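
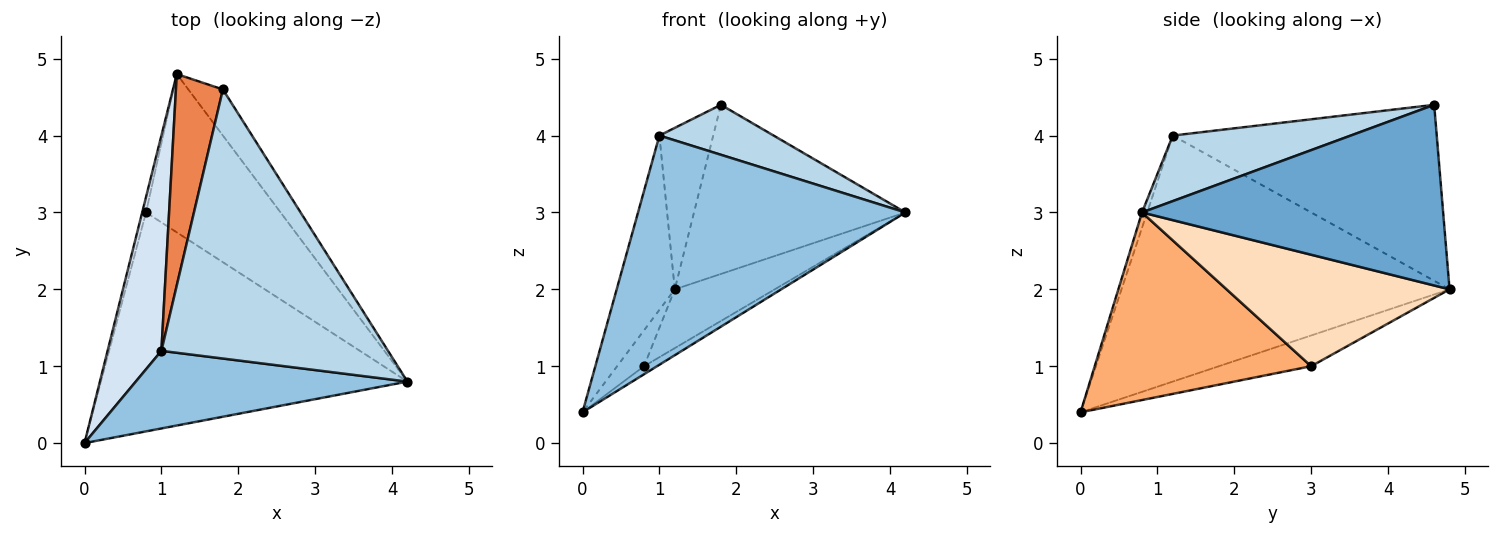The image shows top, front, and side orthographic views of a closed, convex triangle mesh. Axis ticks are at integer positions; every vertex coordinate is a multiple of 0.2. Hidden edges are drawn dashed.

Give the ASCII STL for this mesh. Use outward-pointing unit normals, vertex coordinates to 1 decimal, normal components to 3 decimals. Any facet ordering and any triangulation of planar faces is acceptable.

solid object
 facet normal 0.809 0.568 -0.155
  outer loop
   vertex 1.8 4.6 4.4
   vertex 4.2 0.8 3.0
   vertex 1.2 4.8 2.0
  endloop
 endfacet
 facet normal -0.018 -0.947 0.321
  outer loop
   vertex 1.0 1.2 4.0
   vertex 0.0 0.0 0.4
   vertex 4.2 0.8 3.0
  endloop
 endfacet
 facet normal 0.274 -0.176 0.946
  outer loop
   vertex 1.0 1.2 4.0
   vertex 4.2 0.8 3.0
   vertex 1.8 4.6 4.4
  endloop
 endfacet
 facet normal -0.963 0.170 0.211
  outer loop
   vertex 1.0 1.2 4.0
   vertex 1.2 4.8 2.0
   vertex 0.0 0.0 0.4
  endloop
 endfacet
 facet normal -0.948 0.193 0.253
  outer loop
   vertex 1.0 1.2 4.0
   vertex 1.8 4.6 4.4
   vertex 1.2 4.8 2.0
  endloop
 endfacet
 facet normal 0.522 0.031 -0.853
  outer loop
   vertex 0.8 3.0 1.0
   vertex 4.2 0.8 3.0
   vertex 0.0 0.0 0.4
  endloop
 endfacet
 facet normal -0.953 0.278 -0.119
  outer loop
   vertex 0.8 3.0 1.0
   vertex 0.0 0.0 0.4
   vertex 1.2 4.8 2.0
  endloop
 endfacet
 facet normal 0.613 0.275 -0.740
  outer loop
   vertex 0.8 3.0 1.0
   vertex 1.2 4.8 2.0
   vertex 4.2 0.8 3.0
  endloop
 endfacet
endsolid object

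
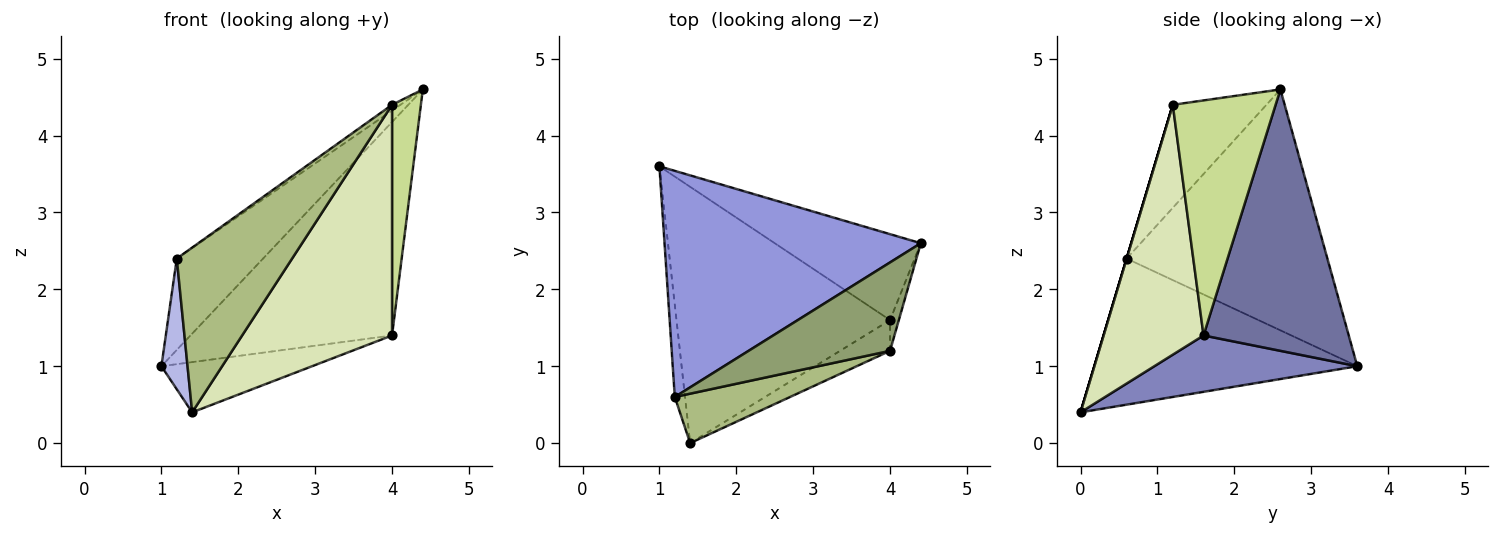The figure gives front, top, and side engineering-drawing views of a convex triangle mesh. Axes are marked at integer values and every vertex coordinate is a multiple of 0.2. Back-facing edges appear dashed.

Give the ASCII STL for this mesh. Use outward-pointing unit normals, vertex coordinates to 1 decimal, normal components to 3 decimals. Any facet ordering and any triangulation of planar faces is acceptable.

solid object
 facet normal 0.556 0.771 -0.310
  outer loop
   vertex 4.0 1.6 1.4
   vertex 1.0 3.6 1.0
   vertex 4.4 2.6 4.6
  endloop
 endfacet
 facet normal 0.251 0.186 -0.950
  outer loop
   vertex 4.0 1.6 1.4
   vertex 1.4 0.0 0.4
   vertex 1.0 3.6 1.0
  endloop
 endfacet
 facet normal -0.657 0.282 0.699
  outer loop
   vertex 1.2 0.6 2.4
   vertex 4.4 2.6 4.6
   vertex 1.0 3.6 1.0
  endloop
 endfacet
 facet normal -0.993 -0.099 -0.070
  outer loop
   vertex 1.2 0.6 2.4
   vertex 1.0 3.6 1.0
   vertex 1.4 0.0 0.4
  endloop
 endfacet
 facet normal -0.588 0.053 0.807
  outer loop
   vertex 4.0 1.2 4.4
   vertex 4.4 2.6 4.6
   vertex 1.2 0.6 2.4
  endloop
 endfacet
 facet normal 0.000 -0.958 0.287
  outer loop
   vertex 4.0 1.2 4.4
   vertex 1.2 0.6 2.4
   vertex 1.4 0.0 0.4
  endloop
 endfacet
 facet normal 0.962 -0.270 -0.036
  outer loop
   vertex 4.0 1.2 4.4
   vertex 4.0 1.6 1.4
   vertex 4.4 2.6 4.6
  endloop
 endfacet
 facet normal 0.551 -0.827 -0.110
  outer loop
   vertex 4.0 1.2 4.4
   vertex 1.4 0.0 0.4
   vertex 4.0 1.6 1.4
  endloop
 endfacet
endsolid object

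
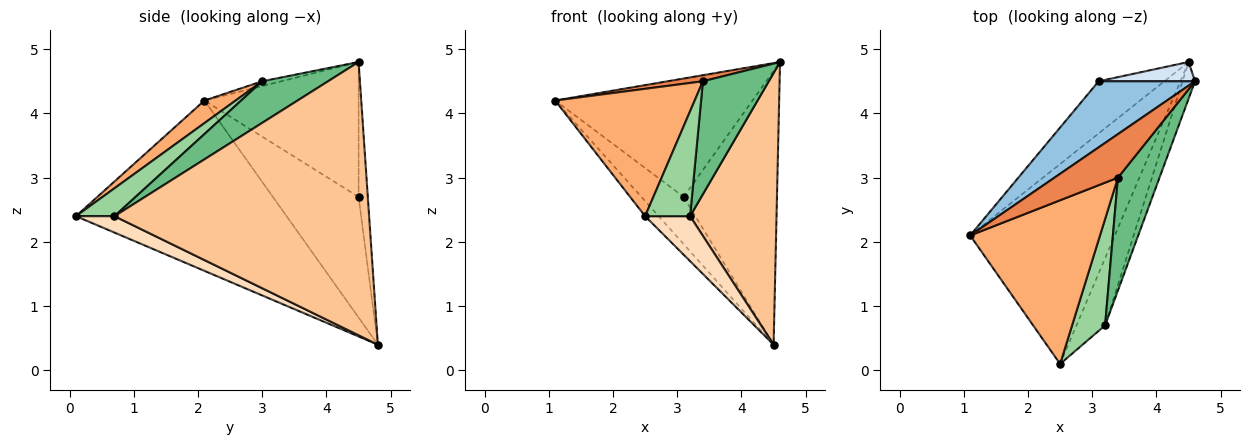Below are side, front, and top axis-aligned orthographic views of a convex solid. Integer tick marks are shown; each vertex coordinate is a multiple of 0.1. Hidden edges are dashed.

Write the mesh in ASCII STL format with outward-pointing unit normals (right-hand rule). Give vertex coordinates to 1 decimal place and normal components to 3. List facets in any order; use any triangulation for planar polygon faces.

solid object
 facet normal -0.761 0.049 -0.646
  outer loop
   vertex 4.5 4.8 0.4
   vertex 2.5 0.1 2.4
   vertex 1.1 2.1 4.2
  endloop
 endfacet
 facet normal -0.564 0.721 0.403
  outer loop
   vertex 3.1 4.5 2.7
   vertex 1.1 2.1 4.2
   vertex 4.6 4.5 4.8
  endloop
 endfacet
 facet normal -0.806 0.397 -0.439
  outer loop
   vertex 3.1 4.5 2.7
   vertex 4.5 4.8 0.4
   vertex 1.1 2.1 4.2
  endloop
 endfacet
 facet normal -0.098 0.993 0.070
  outer loop
   vertex 3.1 4.5 2.7
   vertex 4.6 4.5 4.8
   vertex 4.5 4.8 0.4
  endloop
 endfacet
 facet normal -0.075 -0.138 0.988
  outer loop
   vertex 3.4 3.0 4.5
   vertex 4.6 4.5 4.8
   vertex 1.1 2.1 4.2
  endloop
 endfacet
 facet normal 0.136 -0.608 0.782
  outer loop
   vertex 3.4 3.0 4.5
   vertex 1.1 2.1 4.2
   vertex 2.5 0.1 2.4
  endloop
 endfacet
 facet normal 0.946 -0.321 -0.043
  outer loop
   vertex 3.2 0.7 2.4
   vertex 4.5 4.8 0.4
   vertex 4.6 4.5 4.8
  endloop
 endfacet
 facet normal 0.431 -0.502 -0.750
  outer loop
   vertex 3.2 0.7 2.4
   vertex 2.5 0.1 2.4
   vertex 4.5 4.8 0.4
  endloop
 endfacet
 facet normal 0.577 -0.577 0.577
  outer loop
   vertex 3.2 0.7 2.4
   vertex 4.6 4.5 4.8
   vertex 3.4 3.0 4.5
  endloop
 endfacet
 facet normal 0.516 -0.602 0.610
  outer loop
   vertex 3.2 0.7 2.4
   vertex 3.4 3.0 4.5
   vertex 2.5 0.1 2.4
  endloop
 endfacet
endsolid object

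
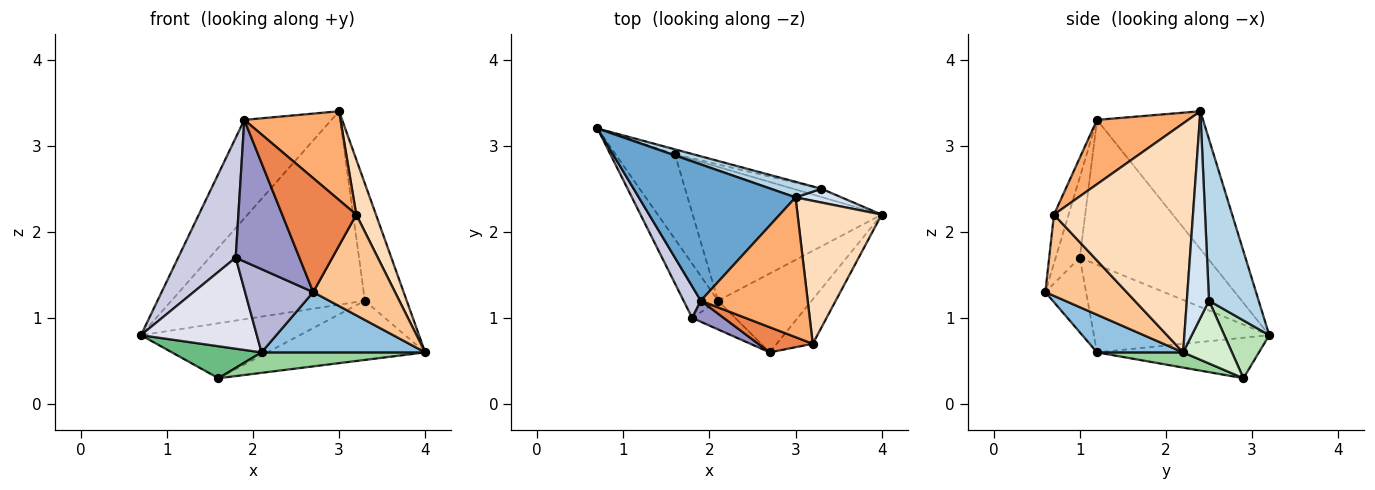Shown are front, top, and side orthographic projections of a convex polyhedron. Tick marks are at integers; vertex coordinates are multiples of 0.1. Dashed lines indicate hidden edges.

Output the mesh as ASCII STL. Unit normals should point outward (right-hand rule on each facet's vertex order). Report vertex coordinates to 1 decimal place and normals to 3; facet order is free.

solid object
 facet normal -0.580 0.477 0.660
  outer loop
   vertex 1.9 1.2 3.3
   vertex 3.0 2.4 3.4
   vertex 0.7 3.2 0.8
  endloop
 endfacet
 facet normal 0.304 -0.578 -0.757
  outer loop
   vertex 2.1 1.2 0.6
   vertex 4.0 2.2 0.6
   vertex 2.7 0.6 1.3
  endloop
 endfacet
 facet normal 0.248 0.966 0.078
  outer loop
   vertex 3.3 2.5 1.2
   vertex 0.7 3.2 0.8
   vertex 3.0 2.4 3.4
  endloop
 endfacet
 facet normal 0.465 0.879 0.103
  outer loop
   vertex 3.3 2.5 1.2
   vertex 3.0 2.4 3.4
   vertex 4.0 2.2 0.6
  endloop
 endfacet
 facet normal -0.190 -0.959 0.212
  outer loop
   vertex 3.2 0.7 2.2
   vertex 1.9 1.2 3.3
   vertex 2.7 0.6 1.3
  endloop
 endfacet
 facet normal 0.453 -0.478 0.753
  outer loop
   vertex 3.2 0.7 2.2
   vertex 3.0 2.4 3.4
   vertex 1.9 1.2 3.3
  endloop
 endfacet
 facet normal 0.673 -0.677 -0.298
  outer loop
   vertex 3.2 0.7 2.2
   vertex 2.7 0.6 1.3
   vertex 4.0 2.2 0.6
  endloop
 endfacet
 facet normal 0.931 -0.132 0.342
  outer loop
   vertex 3.2 0.7 2.2
   vertex 4.0 2.2 0.6
   vertex 3.0 2.4 3.4
  endloop
 endfacet
 facet normal -0.538 -0.297 -0.789
  outer loop
   vertex 1.6 2.9 0.3
   vertex 2.1 1.2 0.6
   vertex 0.7 3.2 0.8
  endloop
 endfacet
 facet normal 0.079 -0.151 -0.985
  outer loop
   vertex 1.6 2.9 0.3
   vertex 4.0 2.2 0.6
   vertex 2.1 1.2 0.6
  endloop
 endfacet
 facet normal 0.271 0.959 -0.087
  outer loop
   vertex 1.6 2.9 0.3
   vertex 0.7 3.2 0.8
   vertex 3.3 2.5 1.2
  endloop
 endfacet
 facet normal 0.293 0.947 -0.132
  outer loop
   vertex 1.6 2.9 0.3
   vertex 3.3 2.5 1.2
   vertex 4.0 2.2 0.6
  endloop
 endfacet
 facet normal -0.351 -0.926 0.138
  outer loop
   vertex 1.8 1.0 1.7
   vertex 2.7 0.6 1.3
   vertex 1.9 1.2 3.3
  endloop
 endfacet
 facet normal -0.492 -0.823 -0.284
  outer loop
   vertex 1.8 1.0 1.7
   vertex 2.1 1.2 0.6
   vertex 2.7 0.6 1.3
  endloop
 endfacet
 facet normal -0.906 -0.409 0.108
  outer loop
   vertex 1.8 1.0 1.7
   vertex 1.9 1.2 3.3
   vertex 0.7 3.2 0.8
  endloop
 endfacet
 facet normal -0.793 -0.524 -0.311
  outer loop
   vertex 1.8 1.0 1.7
   vertex 0.7 3.2 0.8
   vertex 2.1 1.2 0.6
  endloop
 endfacet
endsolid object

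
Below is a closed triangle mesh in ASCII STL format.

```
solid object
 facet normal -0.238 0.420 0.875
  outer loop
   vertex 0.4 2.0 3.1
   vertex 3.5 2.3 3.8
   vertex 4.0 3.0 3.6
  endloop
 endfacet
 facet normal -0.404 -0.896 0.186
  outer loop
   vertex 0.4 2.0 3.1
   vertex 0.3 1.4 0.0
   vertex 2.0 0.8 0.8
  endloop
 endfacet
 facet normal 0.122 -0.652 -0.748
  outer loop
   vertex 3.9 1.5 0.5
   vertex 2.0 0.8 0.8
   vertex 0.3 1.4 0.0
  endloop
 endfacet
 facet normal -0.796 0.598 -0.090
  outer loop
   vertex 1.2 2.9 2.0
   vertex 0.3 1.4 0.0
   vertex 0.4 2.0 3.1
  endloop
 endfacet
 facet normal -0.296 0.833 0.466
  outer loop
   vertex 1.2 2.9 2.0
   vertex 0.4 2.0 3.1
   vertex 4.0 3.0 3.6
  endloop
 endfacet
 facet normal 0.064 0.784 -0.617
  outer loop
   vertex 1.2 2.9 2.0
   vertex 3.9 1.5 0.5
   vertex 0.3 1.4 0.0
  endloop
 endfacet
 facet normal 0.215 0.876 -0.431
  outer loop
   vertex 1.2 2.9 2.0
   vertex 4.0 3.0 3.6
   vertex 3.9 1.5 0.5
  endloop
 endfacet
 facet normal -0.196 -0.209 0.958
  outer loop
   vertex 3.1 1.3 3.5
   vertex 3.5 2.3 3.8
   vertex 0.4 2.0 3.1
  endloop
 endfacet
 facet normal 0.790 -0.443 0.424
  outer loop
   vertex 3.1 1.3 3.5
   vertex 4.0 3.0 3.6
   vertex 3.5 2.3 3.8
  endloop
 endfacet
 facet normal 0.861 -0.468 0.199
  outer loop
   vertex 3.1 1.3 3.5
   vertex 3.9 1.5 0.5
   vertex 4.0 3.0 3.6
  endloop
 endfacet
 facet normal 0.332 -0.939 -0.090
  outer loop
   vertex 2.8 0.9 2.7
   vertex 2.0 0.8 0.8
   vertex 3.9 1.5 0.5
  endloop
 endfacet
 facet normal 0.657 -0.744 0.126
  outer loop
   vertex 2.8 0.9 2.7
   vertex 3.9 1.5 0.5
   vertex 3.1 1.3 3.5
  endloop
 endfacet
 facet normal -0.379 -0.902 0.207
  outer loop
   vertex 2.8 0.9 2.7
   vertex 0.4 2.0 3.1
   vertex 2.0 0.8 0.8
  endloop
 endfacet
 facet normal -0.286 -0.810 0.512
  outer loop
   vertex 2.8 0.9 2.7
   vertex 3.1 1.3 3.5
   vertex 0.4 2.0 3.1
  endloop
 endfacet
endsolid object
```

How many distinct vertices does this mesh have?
9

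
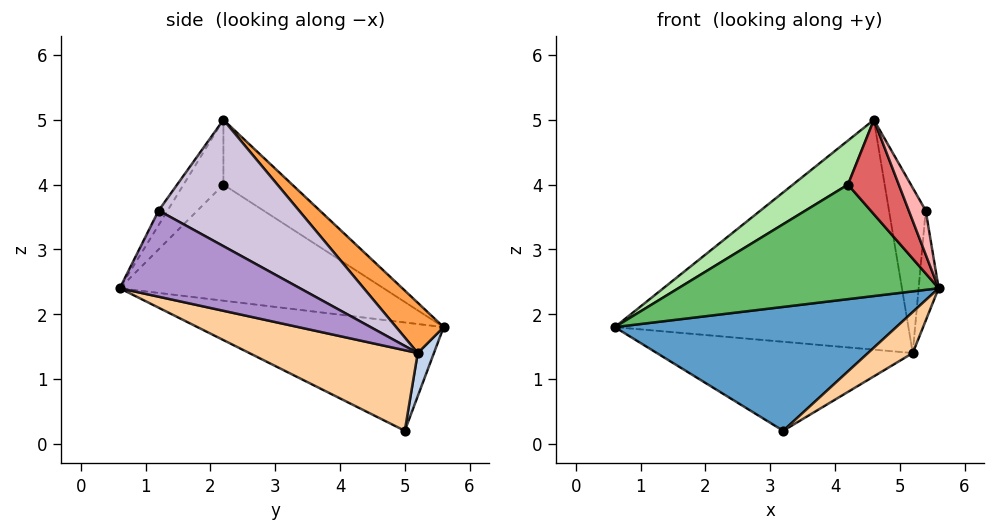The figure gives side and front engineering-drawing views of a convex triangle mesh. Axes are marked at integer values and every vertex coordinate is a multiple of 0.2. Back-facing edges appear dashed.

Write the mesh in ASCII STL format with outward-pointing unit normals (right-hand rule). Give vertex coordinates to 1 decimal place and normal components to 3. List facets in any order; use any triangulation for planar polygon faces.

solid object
 facet normal -0.517 -0.591 -0.619
  outer loop
   vertex 3.2 5.0 0.2
   vertex 5.6 0.6 2.4
   vertex 0.6 5.6 1.8
  endloop
 endfacet
 facet normal 0.061 0.963 -0.262
  outer loop
   vertex 5.2 5.2 1.4
   vertex 3.2 5.0 0.2
   vertex 0.6 5.6 1.8
  endloop
 endfacet
 facet normal 0.122 0.752 0.647
  outer loop
   vertex 5.2 5.2 1.4
   vertex 0.6 5.6 1.8
   vertex 4.6 2.2 5.0
  endloop
 endfacet
 facet normal 0.520 -0.138 -0.843
  outer loop
   vertex 5.2 5.2 1.4
   vertex 5.6 0.6 2.4
   vertex 3.2 5.0 0.2
  endloop
 endfacet
 facet normal -0.710 -0.700 0.079
  outer loop
   vertex 4.2 2.2 4.0
   vertex 0.6 5.6 1.8
   vertex 5.6 0.6 2.4
  endloop
 endfacet
 facet normal -0.745 -0.596 0.298
  outer loop
   vertex 4.2 2.2 4.0
   vertex 4.6 2.2 5.0
   vertex 0.6 5.6 1.8
  endloop
 endfacet
 facet normal -0.599 -0.764 0.240
  outer loop
   vertex 4.2 2.2 4.0
   vertex 5.6 0.6 2.4
   vertex 4.6 2.2 5.0
  endloop
 endfacet
 facet normal -0.440 -0.831 0.342
  outer loop
   vertex 5.4 1.2 3.6
   vertex 4.6 2.2 5.0
   vertex 5.6 0.6 2.4
  endloop
 endfacet
 facet normal 0.988 0.110 0.110
  outer loop
   vertex 5.4 1.2 3.6
   vertex 5.6 0.6 2.4
   vertex 5.2 5.2 1.4
  endloop
 endfacet
 facet normal 0.907 0.237 0.349
  outer loop
   vertex 5.4 1.2 3.6
   vertex 5.2 5.2 1.4
   vertex 4.6 2.2 5.0
  endloop
 endfacet
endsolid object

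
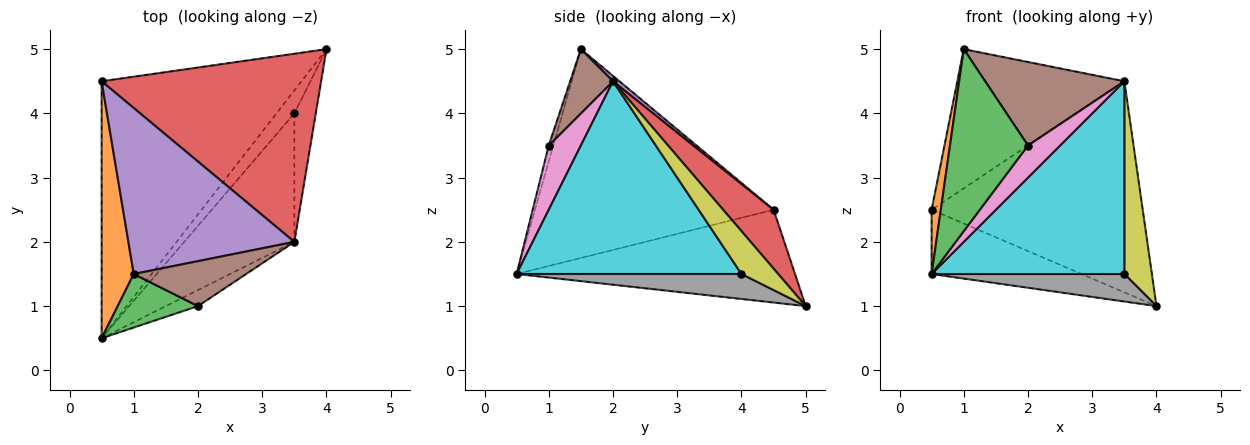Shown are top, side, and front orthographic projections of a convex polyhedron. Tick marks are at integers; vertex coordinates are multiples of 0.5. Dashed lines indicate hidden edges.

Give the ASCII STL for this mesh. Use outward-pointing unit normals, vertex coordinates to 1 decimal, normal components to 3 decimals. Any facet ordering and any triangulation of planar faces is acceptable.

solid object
 facet normal -0.411 0.221 -0.885
  outer loop
   vertex 0.5 0.5 1.5
   vertex 0.5 4.5 2.5
   vertex 4.0 5.0 1.0
  endloop
 endfacet
 facet normal -0.988 -0.038 0.152
  outer loop
   vertex 1.0 1.5 5.0
   vertex 0.5 4.5 2.5
   vertex 0.5 0.5 1.5
  endloop
 endfacet
 facet normal -0.056 -0.958 0.282
  outer loop
   vertex 2.0 1.0 3.5
   vertex 1.0 1.5 5.0
   vertex 0.5 0.5 1.5
  endloop
 endfacet
 facet normal 0.176 0.735 0.655
  outer loop
   vertex 3.5 2.0 4.5
   vertex 4.0 5.0 1.0
   vertex 0.5 4.5 2.5
  endloop
 endfacet
 facet normal 0.025 0.642 0.766
  outer loop
   vertex 3.5 2.0 4.5
   vertex 0.5 4.5 2.5
   vertex 1.0 1.5 5.0
  endloop
 endfacet
 facet normal 0.261 -0.850 0.458
  outer loop
   vertex 3.5 2.0 4.5
   vertex 1.0 1.5 5.0
   vertex 2.0 1.0 3.5
  endloop
 endfacet
 facet normal 0.667 -0.667 -0.333
  outer loop
   vertex 3.5 2.0 4.5
   vertex 2.0 1.0 3.5
   vertex 0.5 0.5 1.5
  endloop
 endfacet
 facet normal 0.667 -0.572 -0.477
  outer loop
   vertex 3.5 4.0 1.5
   vertex 0.5 0.5 1.5
   vertex 4.0 5.0 1.0
  endloop
 endfacet
 facet normal 0.743 -0.557 -0.371
  outer loop
   vertex 3.5 4.0 1.5
   vertex 4.0 5.0 1.0
   vertex 3.5 2.0 4.5
  endloop
 endfacet
 facet normal 0.697 -0.597 -0.398
  outer loop
   vertex 3.5 4.0 1.5
   vertex 3.5 2.0 4.5
   vertex 0.5 0.5 1.5
  endloop
 endfacet
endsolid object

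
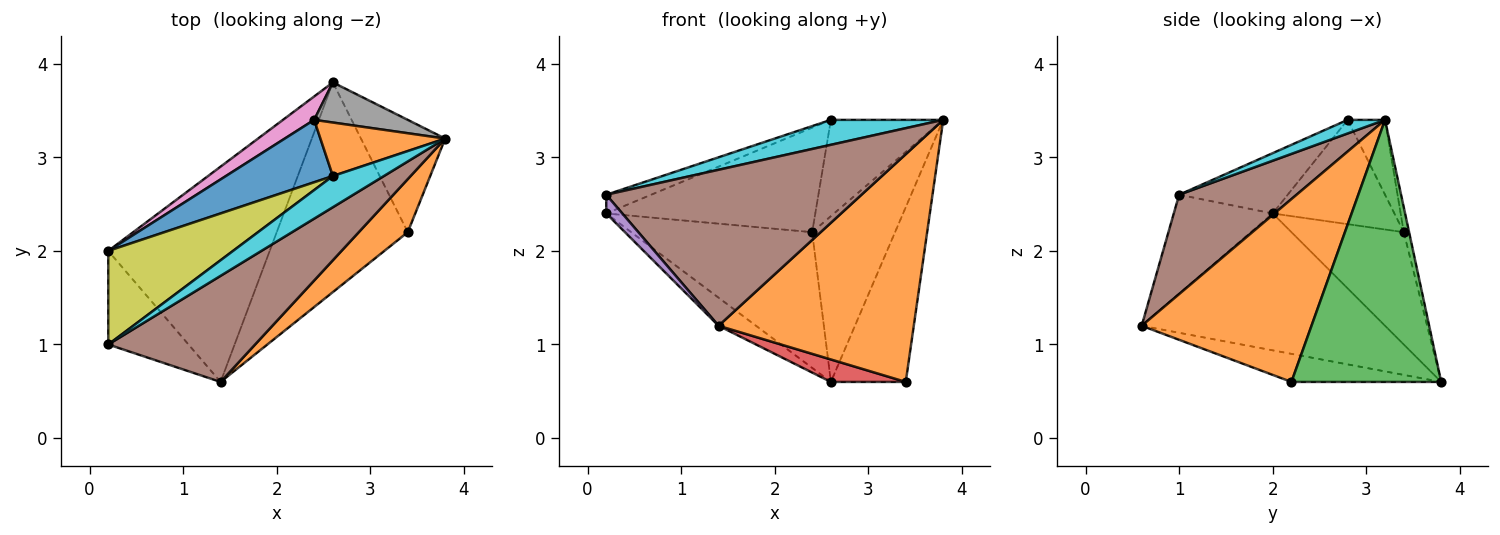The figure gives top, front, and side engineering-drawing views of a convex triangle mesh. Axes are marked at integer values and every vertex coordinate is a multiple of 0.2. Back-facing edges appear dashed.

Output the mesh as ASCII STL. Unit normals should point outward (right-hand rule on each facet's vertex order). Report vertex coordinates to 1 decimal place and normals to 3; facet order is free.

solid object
 facet normal -0.644 0.099 -0.759
  outer loop
   vertex 2.6 3.8 0.6
   vertex 1.4 0.6 1.2
   vertex 0.2 2.0 2.4
  endloop
 endfacet
 facet normal 0.646 -0.743 0.173
  outer loop
   vertex 3.4 2.2 0.6
   vertex 3.8 3.2 3.4
   vertex 1.4 0.6 1.2
  endloop
 endfacet
 facet normal 0.860 0.430 -0.276
  outer loop
   vertex 3.4 2.2 0.6
   vertex 2.6 3.8 0.6
   vertex 3.8 3.2 3.4
  endloop
 endfacet
 facet normal -0.208 -0.104 -0.972
  outer loop
   vertex 3.4 2.2 0.6
   vertex 1.4 0.6 1.2
   vertex 2.6 3.8 0.6
  endloop
 endfacet
 facet normal -0.771 -0.125 -0.625
  outer loop
   vertex 0.2 1.0 2.6
   vertex 0.2 2.0 2.4
   vertex 1.4 0.6 1.2
  endloop
 endfacet
 facet normal 0.356 -0.773 0.526
  outer loop
   vertex 0.2 1.0 2.6
   vertex 1.4 0.6 1.2
   vertex 3.8 3.2 3.4
  endloop
 endfacet
 facet normal -0.522 0.841 0.145
  outer loop
   vertex 2.4 3.4 2.2
   vertex 2.6 3.8 0.6
   vertex 0.2 2.0 2.4
  endloop
 endfacet
 facet normal -0.063 0.970 0.235
  outer loop
   vertex 2.4 3.4 2.2
   vertex 3.8 3.2 3.4
   vertex 2.6 3.8 0.6
  endloop
 endfacet
 facet normal -0.428 0.177 0.886
  outer loop
   vertex 2.6 2.8 3.4
   vertex 0.2 2.0 2.4
   vertex 0.2 1.0 2.6
  endloop
 endfacet
 facet normal 0.204 -0.612 0.764
  outer loop
   vertex 2.6 2.8 3.4
   vertex 0.2 1.0 2.6
   vertex 3.8 3.2 3.4
  endloop
 endfacet
 facet normal -0.447 0.768 0.459
  outer loop
   vertex 2.6 2.8 3.4
   vertex 2.4 3.4 2.2
   vertex 0.2 2.0 2.4
  endloop
 endfacet
 facet normal -0.280 0.839 0.466
  outer loop
   vertex 2.6 2.8 3.4
   vertex 3.8 3.2 3.4
   vertex 2.4 3.4 2.2
  endloop
 endfacet
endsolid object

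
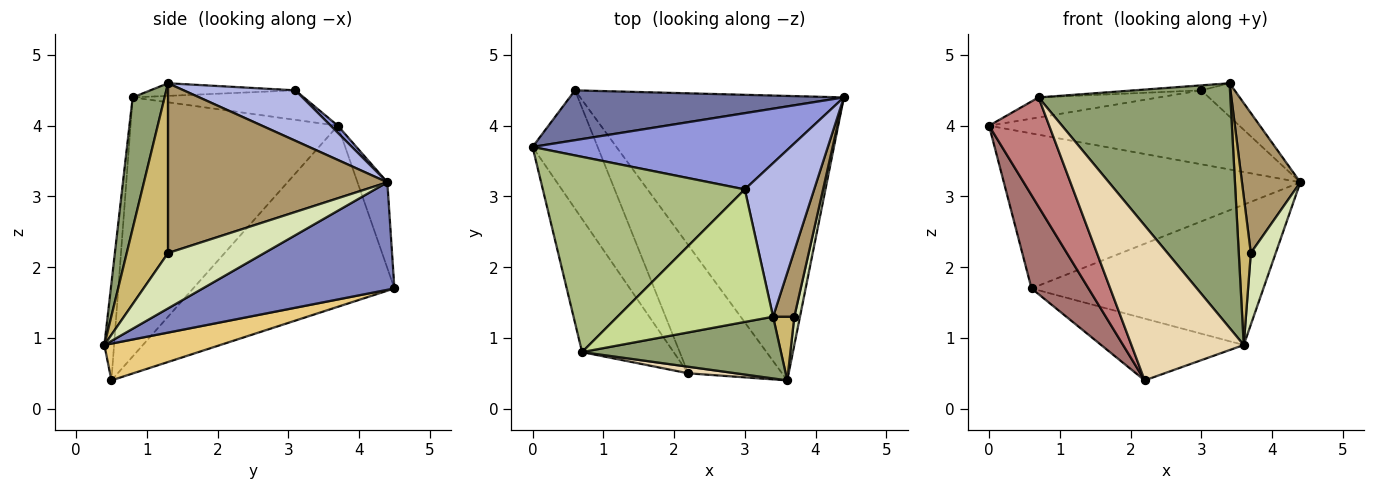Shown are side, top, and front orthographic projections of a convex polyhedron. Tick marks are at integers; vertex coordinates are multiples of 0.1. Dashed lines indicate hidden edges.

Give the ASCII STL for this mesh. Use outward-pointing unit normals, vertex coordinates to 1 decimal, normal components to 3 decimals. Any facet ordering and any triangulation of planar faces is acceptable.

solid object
 facet normal -0.095 0.948 0.305
  outer loop
   vertex 0.6 4.5 1.7
   vertex 0.0 3.7 4.0
   vertex 4.4 4.4 3.2
  endloop
 endfacet
 facet normal 0.343 0.416 -0.842
  outer loop
   vertex 0.6 4.5 1.7
   vertex 4.4 4.4 3.2
   vertex 3.6 0.4 0.9
  endloop
 endfacet
 facet normal 0.020 0.696 0.717
  outer loop
   vertex 3.0 3.1 4.5
   vertex 4.4 4.4 3.2
   vertex 0.0 3.7 4.0
  endloop
 endfacet
 facet normal 0.579 0.173 0.797
  outer loop
   vertex 3.0 3.1 4.5
   vertex 3.4 1.3 4.6
   vertex 4.4 4.4 3.2
  endloop
 endfacet
 facet normal 0.159 -0.957 0.241
  outer loop
   vertex 0.7 0.8 4.4
   vertex 3.6 0.4 0.9
   vertex 3.4 1.3 4.6
  endloop
 endfacet
 facet normal -0.144 0.101 0.984
  outer loop
   vertex 0.7 0.8 4.4
   vertex 3.0 3.1 4.5
   vertex 0.0 3.7 4.0
  endloop
 endfacet
 facet normal -0.081 0.037 0.996
  outer loop
   vertex 0.7 0.8 4.4
   vertex 3.4 1.3 4.6
   vertex 3.0 3.1 4.5
  endloop
 endfacet
 facet normal 0.963 -0.249 0.098
  outer loop
   vertex 3.7 1.3 2.2
   vertex 3.6 0.4 0.9
   vertex 4.4 4.4 3.2
  endloop
 endfacet
 facet normal 0.959 -0.255 0.120
  outer loop
   vertex 3.7 1.3 2.2
   vertex 4.4 4.4 3.2
   vertex 3.4 1.3 4.6
  endloop
 endfacet
 facet normal 0.953 -0.278 0.119
  outer loop
   vertex 3.7 1.3 2.2
   vertex 3.4 1.3 4.6
   vertex 3.6 0.4 0.9
  endloop
 endfacet
 facet normal 0.333 0.409 -0.850
  outer loop
   vertex 2.2 0.5 0.4
   vertex 0.6 4.5 1.7
   vertex 3.6 0.4 0.9
  endloop
 endfacet
 facet normal -0.086 -0.995 0.042
  outer loop
   vertex 2.2 0.5 0.4
   vertex 3.6 0.4 0.9
   vertex 0.7 0.8 4.4
  endloop
 endfacet
 facet normal -0.909 -0.258 -0.327
  outer loop
   vertex 2.2 0.5 0.4
   vertex 0.0 3.7 4.0
   vertex 0.6 4.5 1.7
  endloop
 endfacet
 facet normal -0.909 -0.264 -0.321
  outer loop
   vertex 2.2 0.5 0.4
   vertex 0.7 0.8 4.4
   vertex 0.0 3.7 4.0
  endloop
 endfacet
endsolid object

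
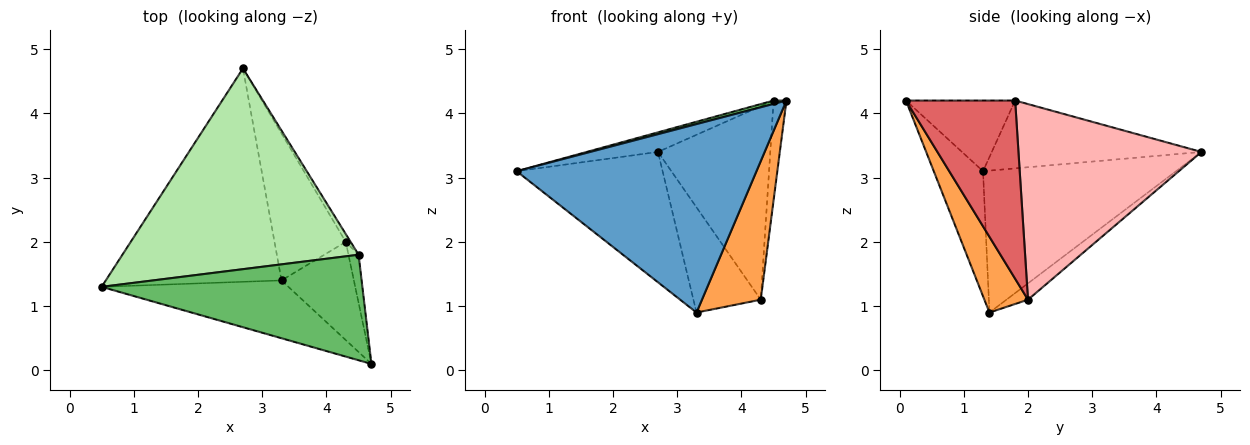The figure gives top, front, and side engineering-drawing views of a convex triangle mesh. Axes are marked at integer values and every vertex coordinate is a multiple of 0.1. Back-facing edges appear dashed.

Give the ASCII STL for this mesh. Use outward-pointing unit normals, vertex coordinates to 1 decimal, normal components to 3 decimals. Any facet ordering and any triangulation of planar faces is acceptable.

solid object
 facet normal -0.193 -0.938 -0.288
  outer loop
   vertex 3.3 1.4 0.9
   vertex 4.7 0.1 4.2
   vertex 0.5 1.3 3.1
  endloop
 endfacet
 facet normal -0.567 0.429 -0.703
  outer loop
   vertex 3.3 1.4 0.9
   vertex 0.5 1.3 3.1
   vertex 2.7 4.7 3.4
  endloop
 endfacet
 facet normal 0.518 -0.698 -0.495
  outer loop
   vertex 4.3 2.0 1.1
   vertex 4.7 0.1 4.2
   vertex 3.3 1.4 0.9
  endloop
 endfacet
 facet normal -0.183 0.572 -0.799
  outer loop
   vertex 4.3 2.0 1.1
   vertex 3.3 1.4 0.9
   vertex 2.7 4.7 3.4
  endloop
 endfacet
 facet normal -0.261 -0.031 0.965
  outer loop
   vertex 4.5 1.8 4.2
   vertex 0.5 1.3 3.1
   vertex 4.7 0.1 4.2
  endloop
 endfacet
 facet normal -0.275 0.093 0.957
  outer loop
   vertex 4.5 1.8 4.2
   vertex 2.7 4.7 3.4
   vertex 0.5 1.3 3.1
  endloop
 endfacet
 facet normal 0.992 0.117 -0.056
  outer loop
   vertex 4.5 1.8 4.2
   vertex 4.7 0.1 4.2
   vertex 4.3 2.0 1.1
  endloop
 endfacet
 facet normal 0.852 0.523 -0.021
  outer loop
   vertex 4.5 1.8 4.2
   vertex 4.3 2.0 1.1
   vertex 2.7 4.7 3.4
  endloop
 endfacet
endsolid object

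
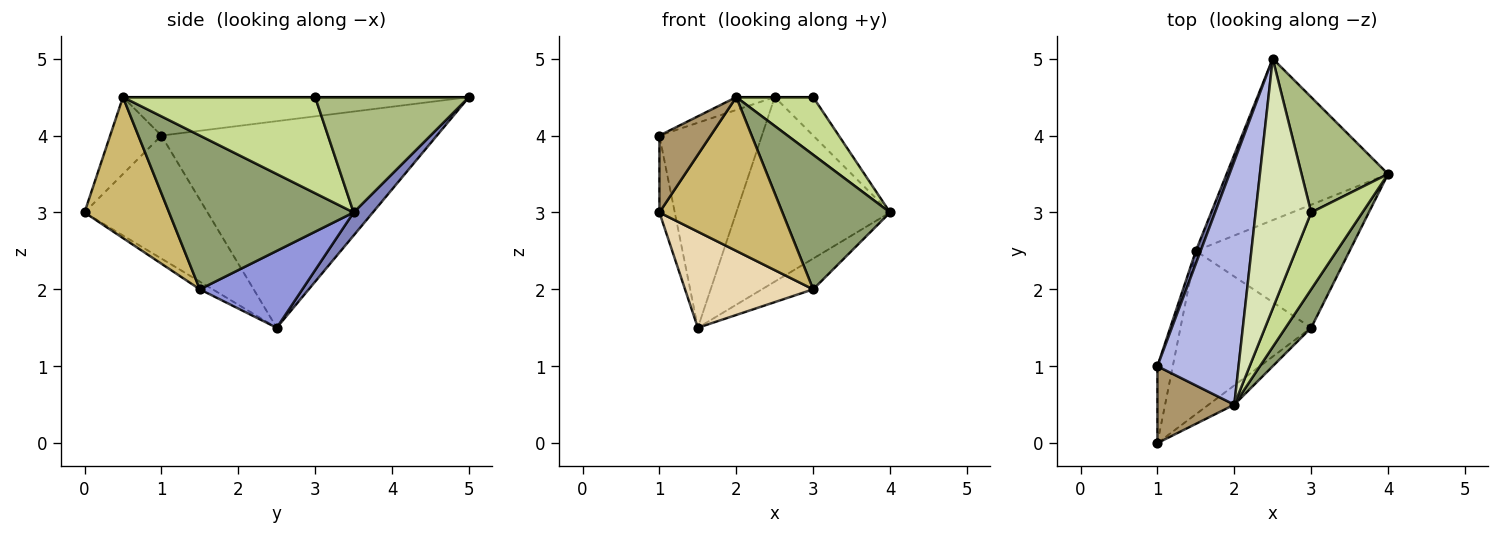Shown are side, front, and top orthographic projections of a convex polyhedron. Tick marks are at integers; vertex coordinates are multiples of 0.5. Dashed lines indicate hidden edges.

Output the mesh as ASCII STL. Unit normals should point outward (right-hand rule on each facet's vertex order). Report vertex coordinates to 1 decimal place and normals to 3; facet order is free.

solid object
 facet normal -0.937 0.349 0.022
  outer loop
   vertex 1.5 2.5 1.5
   vertex 1.0 1.0 4.0
   vertex 2.5 5.0 4.5
  endloop
 endfacet
 facet normal 0.094 0.749 -0.656
  outer loop
   vertex 1.5 2.5 1.5
   vertex 2.5 5.0 4.5
   vertex 4.0 3.5 3.0
  endloop
 endfacet
 facet normal 0.436 0.218 -0.873
  outer loop
   vertex 3.0 1.5 2.0
   vertex 1.5 2.5 1.5
   vertex 4.0 3.5 3.0
  endloop
 endfacet
 facet normal -0.428 0.048 0.903
  outer loop
   vertex 2.0 0.5 4.5
   vertex 2.5 5.0 4.5
   vertex 1.0 1.0 4.0
  endloop
 endfacet
 facet normal 0.855 -0.499 0.142
  outer loop
   vertex 2.0 0.5 4.5
   vertex 3.0 1.5 2.0
   vertex 4.0 3.5 3.0
  endloop
 endfacet
 facet normal 0.784 0.196 0.588
  outer loop
   vertex 3.0 3.0 4.5
   vertex 4.0 3.5 3.0
   vertex 2.5 5.0 4.5
  endloop
 endfacet
 facet normal 0.832 -0.333 0.444
  outer loop
   vertex 3.0 3.0 4.5
   vertex 2.0 0.5 4.5
   vertex 4.0 3.5 3.0
  endloop
 endfacet
 facet normal 0.000 0.000 1.000
  outer loop
   vertex 3.0 3.0 4.5
   vertex 2.5 5.0 4.5
   vertex 2.0 0.5 4.5
  endloop
 endfacet
 facet normal -0.577 -0.577 0.577
  outer loop
   vertex 1.0 0.0 3.0
   vertex 2.0 0.5 4.5
   vertex 1.0 1.0 4.0
  endloop
 endfacet
 facet normal 0.564 -0.820 -0.102
  outer loop
   vertex 1.0 0.0 3.0
   vertex 3.0 1.5 2.0
   vertex 2.0 0.5 4.5
  endloop
 endfacet
 facet normal -0.985 0.123 -0.123
  outer loop
   vertex 1.0 0.0 3.0
   vertex 1.0 1.0 4.0
   vertex 1.5 2.5 1.5
  endloop
 endfacet
 facet normal -0.051 -0.506 -0.861
  outer loop
   vertex 1.0 0.0 3.0
   vertex 1.5 2.5 1.5
   vertex 3.0 1.5 2.0
  endloop
 endfacet
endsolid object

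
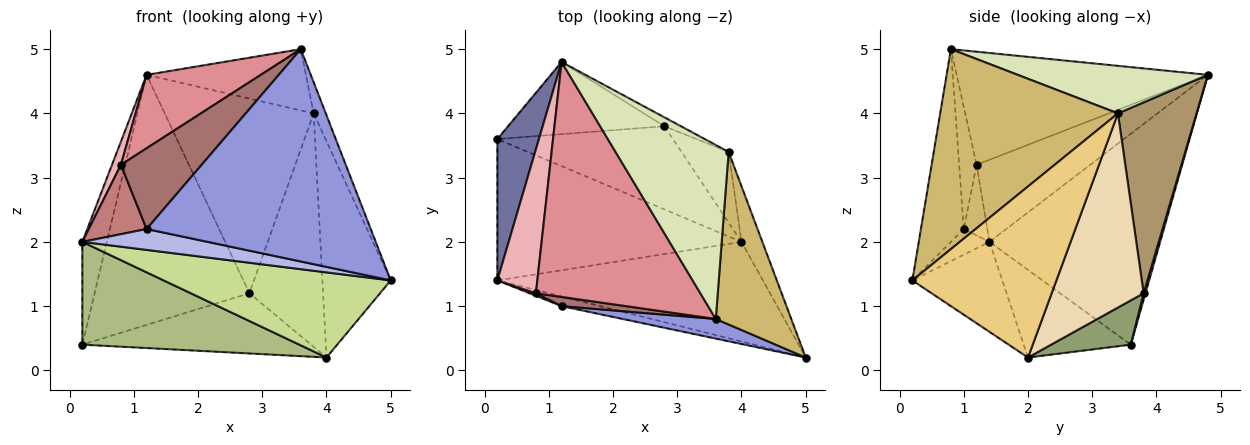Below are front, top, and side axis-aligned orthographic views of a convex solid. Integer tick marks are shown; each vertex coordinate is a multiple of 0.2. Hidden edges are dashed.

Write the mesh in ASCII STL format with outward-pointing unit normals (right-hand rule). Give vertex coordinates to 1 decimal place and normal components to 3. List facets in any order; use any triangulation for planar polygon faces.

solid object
 facet normal -0.972 0.139 0.192
  outer loop
   vertex 0.2 1.4 2.0
   vertex 1.2 4.8 4.6
   vertex 0.2 3.6 0.4
  endloop
 endfacet
 facet normal 0.011 0.961 -0.277
  outer loop
   vertex 2.8 3.8 1.2
   vertex 0.2 3.6 0.4
   vertex 1.2 4.8 4.6
  endloop
 endfacet
 facet normal -0.187 -0.978 0.090
  outer loop
   vertex 1.2 1.0 2.2
   vertex 5.0 0.2 1.4
   vertex 3.6 0.8 5.0
  endloop
 endfacet
 facet normal -0.269 -0.874 -0.404
  outer loop
   vertex 1.2 1.0 2.2
   vertex 0.2 1.4 2.0
   vertex 5.0 0.2 1.4
  endloop
 endfacet
 facet normal 0.200 0.574 -0.794
  outer loop
   vertex 4.0 2.0 0.2
   vertex 0.2 3.6 0.4
   vertex 2.8 3.8 1.2
  endloop
 endfacet
 facet normal -0.279 -0.565 -0.777
  outer loop
   vertex 4.0 2.0 0.2
   vertex 0.2 1.4 2.0
   vertex 0.2 3.6 0.4
  endloop
 endfacet
 facet normal -0.249 -0.629 -0.736
  outer loop
   vertex 4.0 2.0 0.2
   vertex 5.0 0.2 1.4
   vertex 0.2 1.4 2.0
  endloop
 endfacet
 facet normal 0.369 0.309 0.877
  outer loop
   vertex 3.8 3.4 4.0
   vertex 1.2 4.8 4.6
   vertex 3.6 0.8 5.0
  endloop
 endfacet
 facet normal 0.466 0.884 -0.040
  outer loop
   vertex 3.8 3.4 4.0
   vertex 2.8 3.8 1.2
   vertex 1.2 4.8 4.6
  endloop
 endfacet
 facet normal 0.934 0.064 0.352
  outer loop
   vertex 3.8 3.4 4.0
   vertex 3.6 0.8 5.0
   vertex 5.0 0.2 1.4
  endloop
 endfacet
 facet normal 0.898 0.426 -0.110
  outer loop
   vertex 3.8 3.4 4.0
   vertex 5.0 0.2 1.4
   vertex 4.0 2.0 0.2
  endloop
 endfacet
 facet normal 0.767 0.614 -0.186
  outer loop
   vertex 3.8 3.4 4.0
   vertex 4.0 2.0 0.2
   vertex 2.8 3.8 1.2
  endloop
 endfacet
 facet normal -0.210 -0.972 0.110
  outer loop
   vertex 0.8 1.2 3.2
   vertex 1.2 1.0 2.2
   vertex 3.6 0.8 5.0
  endloop
 endfacet
 facet normal -0.377 -0.926 0.034
  outer loop
   vertex 0.8 1.2 3.2
   vertex 0.2 1.4 2.0
   vertex 1.2 1.0 2.2
  endloop
 endfacet
 facet normal -0.549 -0.249 0.798
  outer loop
   vertex 0.8 1.2 3.2
   vertex 3.6 0.8 5.0
   vertex 1.2 4.8 4.6
  endloop
 endfacet
 facet normal -0.897 -0.070 0.437
  outer loop
   vertex 0.8 1.2 3.2
   vertex 1.2 4.8 4.6
   vertex 0.2 1.4 2.0
  endloop
 endfacet
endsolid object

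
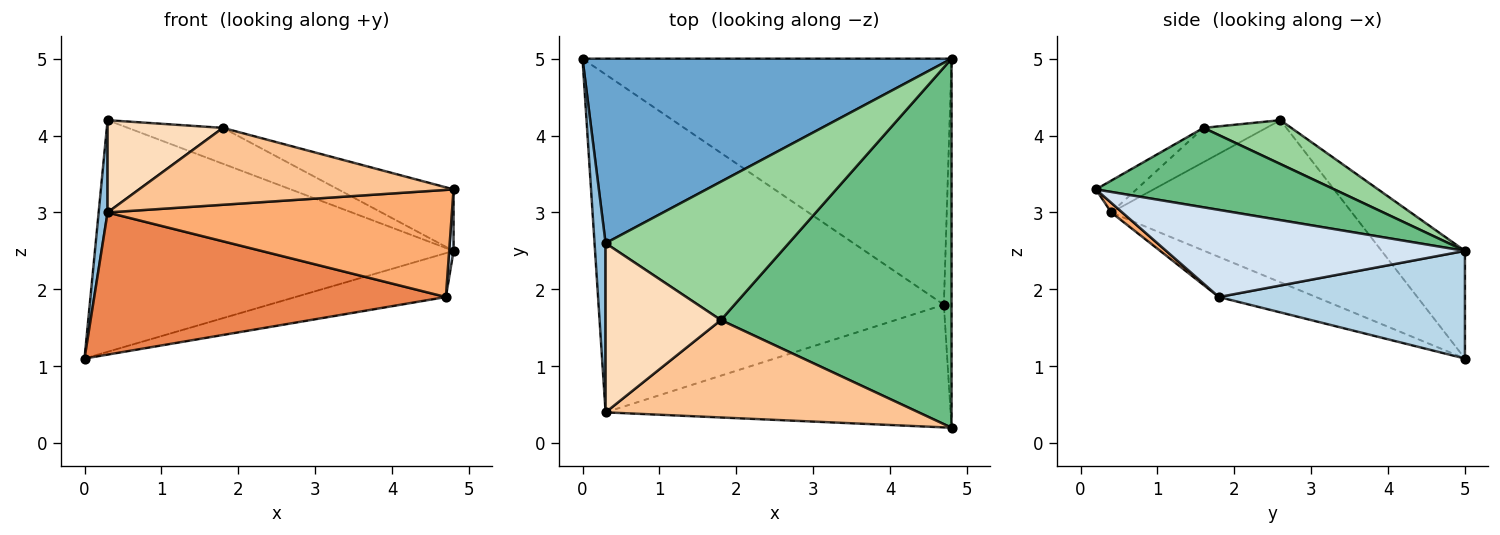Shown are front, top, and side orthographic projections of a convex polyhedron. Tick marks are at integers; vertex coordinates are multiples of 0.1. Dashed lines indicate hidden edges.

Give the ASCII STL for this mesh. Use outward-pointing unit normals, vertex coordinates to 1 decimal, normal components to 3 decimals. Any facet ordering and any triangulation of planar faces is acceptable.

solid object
 facet normal -0.179 0.770 0.613
  outer loop
   vertex 0.3 2.6 4.2
   vertex 4.8 5.0 2.5
   vertex 0.0 5.0 1.1
  endloop
 endfacet
 facet normal -0.997 -0.037 0.068
  outer loop
   vertex 0.3 0.4 3.0
   vertex 0.3 2.6 4.2
   vertex 0.0 5.0 1.1
  endloop
 endfacet
 facet normal 0.276 0.169 -0.946
  outer loop
   vertex 4.7 1.8 1.9
   vertex 0.0 5.0 1.1
   vertex 4.8 5.0 2.5
  endloop
 endfacet
 facet normal 0.996 -0.015 -0.088
  outer loop
   vertex 4.7 1.8 1.9
   vertex 4.8 5.0 2.5
   vertex 4.8 0.2 3.3
  endloop
 endfacet
 facet normal -0.106 -0.386 -0.917
  outer loop
   vertex 4.7 1.8 1.9
   vertex 0.3 0.4 3.0
   vertex 0.0 5.0 1.1
  endloop
 endfacet
 facet normal 0.021 -0.658 -0.753
  outer loop
   vertex 4.7 1.8 1.9
   vertex 4.8 0.2 3.3
   vertex 0.3 0.4 3.0
  endloop
 endfacet
 facet normal -0.080 -0.618 0.782
  outer loop
   vertex 1.8 1.6 4.1
   vertex 0.3 0.4 3.0
   vertex 4.8 0.2 3.3
  endloop
 endfacet
 facet normal -0.252 -0.463 0.850
  outer loop
   vertex 1.8 1.6 4.1
   vertex 0.3 2.6 4.2
   vertex 0.3 0.4 3.0
  endloop
 endfacet
 facet normal 0.322 0.156 0.934
  outer loop
   vertex 1.8 1.6 4.1
   vertex 4.8 0.2 3.3
   vertex 4.8 5.0 2.5
  endloop
 endfacet
 facet normal 0.226 0.244 0.943
  outer loop
   vertex 1.8 1.6 4.1
   vertex 4.8 5.0 2.5
   vertex 0.3 2.6 4.2
  endloop
 endfacet
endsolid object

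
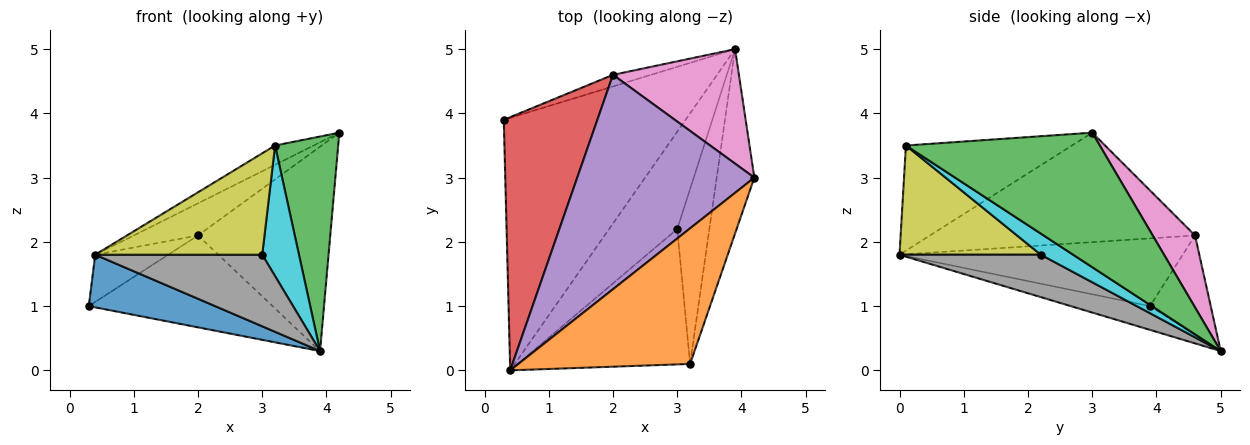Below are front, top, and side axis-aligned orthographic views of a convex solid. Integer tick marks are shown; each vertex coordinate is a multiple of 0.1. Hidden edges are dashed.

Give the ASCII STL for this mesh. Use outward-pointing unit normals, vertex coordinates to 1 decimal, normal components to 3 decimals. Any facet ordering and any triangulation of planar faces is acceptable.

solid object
 facet normal -0.127 -0.202 -0.971
  outer loop
   vertex 3.9 5.0 0.3
   vertex 0.4 0.0 1.8
   vertex 0.3 3.9 1.0
  endloop
 endfacet
 facet normal -0.518 0.120 0.847
  outer loop
   vertex 3.2 0.1 3.5
   vertex 4.2 3.0 3.7
   vertex 0.4 0.0 1.8
  endloop
 endfacet
 facet normal 0.919 -0.299 -0.257
  outer loop
   vertex 3.2 0.1 3.5
   vertex 3.9 5.0 0.3
   vertex 4.2 3.0 3.7
  endloop
 endfacet
 facet normal -0.580 0.149 0.801
  outer loop
   vertex 2.0 4.6 2.1
   vertex 0.3 3.9 1.0
   vertex 0.4 0.0 1.8
  endloop
 endfacet
 facet normal -0.522 0.126 0.844
  outer loop
   vertex 2.0 4.6 2.1
   vertex 0.4 0.0 1.8
   vertex 4.2 3.0 3.7
  endloop
 endfacet
 facet normal -0.311 0.943 -0.119
  outer loop
   vertex 2.0 4.6 2.1
   vertex 3.9 5.0 0.3
   vertex 0.3 3.9 1.0
  endloop
 endfacet
 facet normal 0.269 0.840 0.471
  outer loop
   vertex 2.0 4.6 2.1
   vertex 4.2 3.0 3.7
   vertex 3.9 5.0 0.3
  endloop
 endfacet
 facet normal 0.448 -0.530 -0.720
  outer loop
   vertex 3.0 2.2 1.8
   vertex 0.4 0.0 1.8
   vertex 3.9 5.0 0.3
  endloop
 endfacet
 facet normal 0.452 -0.535 -0.714
  outer loop
   vertex 3.0 2.2 1.8
   vertex 3.2 0.1 3.5
   vertex 0.4 0.0 1.8
  endloop
 endfacet
 facet normal 0.466 -0.530 -0.709
  outer loop
   vertex 3.0 2.2 1.8
   vertex 3.9 5.0 0.3
   vertex 3.2 0.1 3.5
  endloop
 endfacet
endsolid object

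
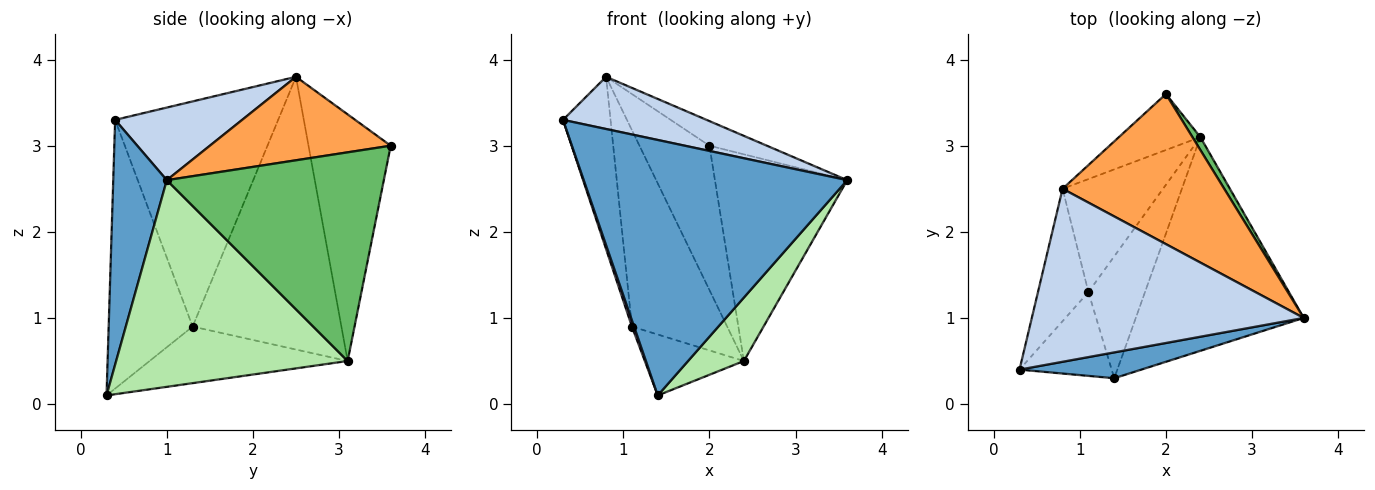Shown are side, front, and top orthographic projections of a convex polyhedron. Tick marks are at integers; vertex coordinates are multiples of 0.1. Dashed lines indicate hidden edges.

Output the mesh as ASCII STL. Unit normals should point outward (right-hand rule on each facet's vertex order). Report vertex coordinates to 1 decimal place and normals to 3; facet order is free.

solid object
 facet normal 0.198 -0.975 0.099
  outer loop
   vertex 1.4 0.3 0.1
   vertex 3.6 1.0 2.6
   vertex 0.3 0.4 3.3
  endloop
 endfacet
 facet normal 0.248 -0.280 0.928
  outer loop
   vertex 0.8 2.5 3.8
   vertex 0.3 0.4 3.3
   vertex 3.6 1.0 2.6
  endloop
 endfacet
 facet normal 0.454 0.144 0.879
  outer loop
   vertex 0.8 2.5 3.8
   vertex 3.6 1.0 2.6
   vertex 2.0 3.6 3.0
  endloop
 endfacet
 facet normal -0.739 0.628 -0.244
  outer loop
   vertex 2.4 3.1 0.5
   vertex 0.8 2.5 3.8
   vertex 2.0 3.6 3.0
  endloop
 endfacet
 facet normal 0.853 0.520 0.033
  outer loop
   vertex 2.4 3.1 0.5
   vertex 2.0 3.6 3.0
   vertex 3.6 1.0 2.6
  endloop
 endfacet
 facet normal 0.763 -0.184 -0.620
  outer loop
   vertex 2.4 3.1 0.5
   vertex 3.6 1.0 2.6
   vertex 1.4 0.3 0.1
  endloop
 endfacet
 facet normal -0.667 0.333 -0.667
  outer loop
   vertex 1.1 1.3 0.9
   vertex 2.4 3.1 0.5
   vertex 1.4 0.3 0.1
  endloop
 endfacet
 facet normal -0.804 0.515 -0.296
  outer loop
   vertex 1.1 1.3 0.9
   vertex 0.8 2.5 3.8
   vertex 2.4 3.1 0.5
  endloop
 endfacet
 facet normal -0.946 -0.024 -0.324
  outer loop
   vertex 1.1 1.3 0.9
   vertex 1.4 0.3 0.1
   vertex 0.3 0.4 3.3
  endloop
 endfacet
 facet normal -0.939 0.274 -0.210
  outer loop
   vertex 1.1 1.3 0.9
   vertex 0.3 0.4 3.3
   vertex 0.8 2.5 3.8
  endloop
 endfacet
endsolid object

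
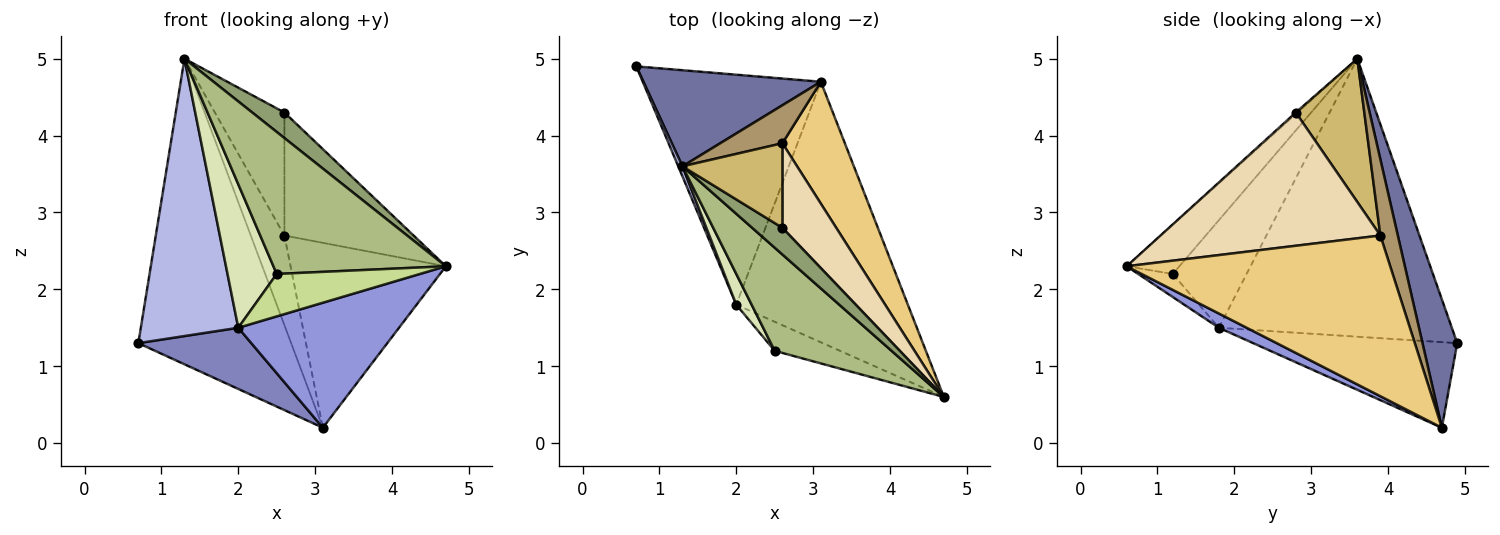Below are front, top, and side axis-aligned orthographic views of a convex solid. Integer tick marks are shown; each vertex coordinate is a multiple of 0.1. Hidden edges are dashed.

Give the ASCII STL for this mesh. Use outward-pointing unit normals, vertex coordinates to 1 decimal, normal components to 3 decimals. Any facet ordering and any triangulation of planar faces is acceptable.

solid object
 facet normal 0.212 0.932 0.293
  outer loop
   vertex 1.3 3.6 5.0
   vertex 3.1 4.7 0.2
   vertex 0.7 4.9 1.3
  endloop
 endfacet
 facet normal -0.421 -0.233 -0.877
  outer loop
   vertex 2.0 1.8 1.5
   vertex 0.7 4.9 1.3
   vertex 3.1 4.7 0.2
  endloop
 endfacet
 facet normal 0.075 -0.431 -0.899
  outer loop
   vertex 2.0 1.8 1.5
   vertex 3.1 4.7 0.2
   vertex 4.7 0.6 2.3
  endloop
 endfacet
 facet normal -0.922 -0.386 0.014
  outer loop
   vertex 2.0 1.8 1.5
   vertex 1.3 3.6 5.0
   vertex 0.7 4.9 1.3
  endloop
 endfacet
 facet normal -0.037 -0.691 0.722
  outer loop
   vertex 2.6 2.8 4.3
   vertex 1.3 3.6 5.0
   vertex 4.7 0.6 2.3
  endloop
 endfacet
 facet normal -0.240 -0.786 0.570
  outer loop
   vertex 2.5 1.2 2.2
   vertex 4.7 0.6 2.3
   vertex 1.3 3.6 5.0
  endloop
 endfacet
 facet normal -0.196 -0.809 -0.554
  outer loop
   vertex 2.5 1.2 2.2
   vertex 2.0 1.8 1.5
   vertex 4.7 0.6 2.3
  endloop
 endfacet
 facet normal -0.826 -0.551 0.118
  outer loop
   vertex 2.5 1.2 2.2
   vertex 1.3 3.6 5.0
   vertex 2.0 1.8 1.5
  endloop
 endfacet
 facet normal 0.431 0.831 0.352
  outer loop
   vertex 2.6 3.9 2.7
   vertex 3.1 4.7 0.2
   vertex 1.3 3.6 5.0
  endloop
 endfacet
 facet normal 0.630 0.640 0.440
  outer loop
   vertex 2.6 3.9 2.7
   vertex 1.3 3.6 5.0
   vertex 2.6 2.8 4.3
  endloop
 endfacet
 facet normal 0.817 0.481 0.317
  outer loop
   vertex 2.6 3.9 2.7
   vertex 4.7 0.6 2.3
   vertex 3.1 4.7 0.2
  endloop
 endfacet
 facet normal 0.814 0.478 0.329
  outer loop
   vertex 2.6 3.9 2.7
   vertex 2.6 2.8 4.3
   vertex 4.7 0.6 2.3
  endloop
 endfacet
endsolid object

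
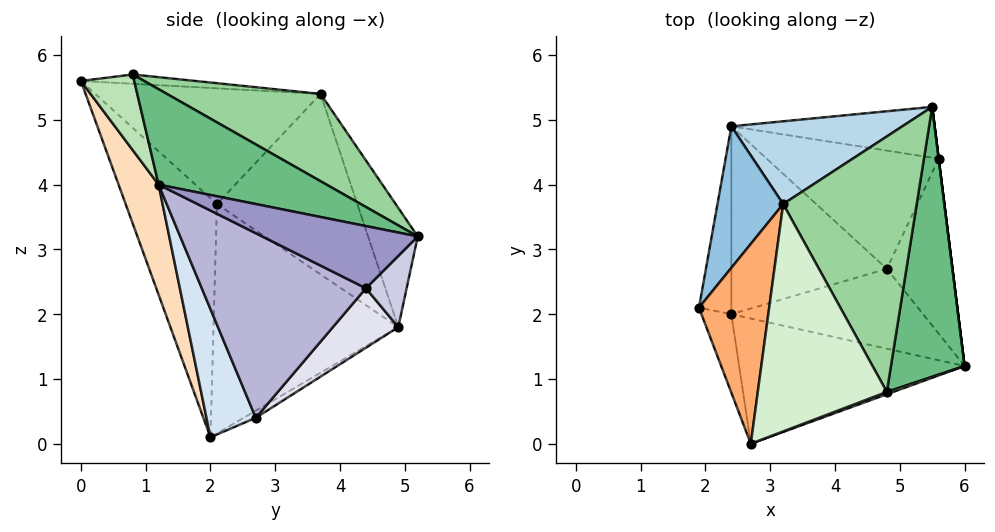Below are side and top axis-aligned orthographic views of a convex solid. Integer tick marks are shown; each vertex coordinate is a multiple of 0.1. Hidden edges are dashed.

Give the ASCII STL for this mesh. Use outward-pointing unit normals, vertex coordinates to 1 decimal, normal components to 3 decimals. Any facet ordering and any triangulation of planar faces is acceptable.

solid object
 facet normal -0.987 0.082 -0.139
  outer loop
   vertex 2.4 4.9 1.8
   vertex 2.4 2.0 0.1
   vertex 1.9 2.1 3.7
  endloop
 endfacet
 facet normal -0.872 0.371 0.318
  outer loop
   vertex 3.2 3.7 5.4
   vertex 2.4 4.9 1.8
   vertex 1.9 2.1 3.7
  endloop
 endfacet
 facet normal -0.248 0.901 0.355
  outer loop
   vertex 3.2 3.7 5.4
   vertex 5.5 5.2 3.2
   vertex 2.4 4.9 1.8
  endloop
 endfacet
 facet normal 0.301 -0.840 -0.451
  outer loop
   vertex 4.8 2.7 0.4
   vertex 6.0 1.2 4.0
   vertex 2.4 2.0 0.1
  endloop
 endfacet
 facet normal -0.040 0.505 -0.862
  outer loop
   vertex 4.8 2.7 0.4
   vertex 2.4 2.0 0.1
   vertex 2.4 4.9 1.8
  endloop
 endfacet
 facet normal -0.846 0.142 0.513
  outer loop
   vertex 2.7 0.0 5.6
   vertex 3.2 3.7 5.4
   vertex 1.9 2.1 3.7
  endloop
 endfacet
 facet normal -0.891 -0.440 -0.112
  outer loop
   vertex 2.7 0.0 5.6
   vertex 1.9 2.1 3.7
   vertex 2.4 2.0 0.1
  endloop
 endfacet
 facet normal 0.169 -0.923 -0.345
  outer loop
   vertex 2.7 0.0 5.6
   vertex 2.4 2.0 0.1
   vertex 6.0 1.2 4.0
  endloop
 endfacet
 facet normal 0.773 0.216 0.596
  outer loop
   vertex 4.8 0.8 5.7
   vertex 6.0 1.2 4.0
   vertex 5.5 5.2 3.2
  endloop
 endfacet
 facet normal 0.510 0.362 0.780
  outer loop
   vertex 4.8 0.8 5.7
   vertex 5.5 5.2 3.2
   vertex 3.2 3.7 5.4
  endloop
 endfacet
 facet normal 0.355 -0.935 0.030
  outer loop
   vertex 4.8 0.8 5.7
   vertex 2.7 0.0 5.6
   vertex 6.0 1.2 4.0
  endloop
 endfacet
 facet normal -0.072 0.063 0.995
  outer loop
   vertex 4.8 0.8 5.7
   vertex 3.2 3.7 5.4
   vertex 2.7 0.0 5.6
  endloop
 endfacet
 facet normal 0.992 0.124 0.000
  outer loop
   vertex 5.6 4.4 2.4
   vertex 5.5 5.2 3.2
   vertex 6.0 1.2 4.0
  endloop
 endfacet
 facet normal 0.941 -0.050 -0.334
  outer loop
   vertex 5.6 4.4 2.4
   vertex 6.0 1.2 4.0
   vertex 4.8 2.7 0.4
  endloop
 endfacet
 facet normal 0.236 0.702 -0.672
  outer loop
   vertex 5.6 4.4 2.4
   vertex 2.4 4.9 1.8
   vertex 5.5 5.2 3.2
  endloop
 endfacet
 facet normal 0.236 0.692 -0.682
  outer loop
   vertex 5.6 4.4 2.4
   vertex 4.8 2.7 0.4
   vertex 2.4 4.9 1.8
  endloop
 endfacet
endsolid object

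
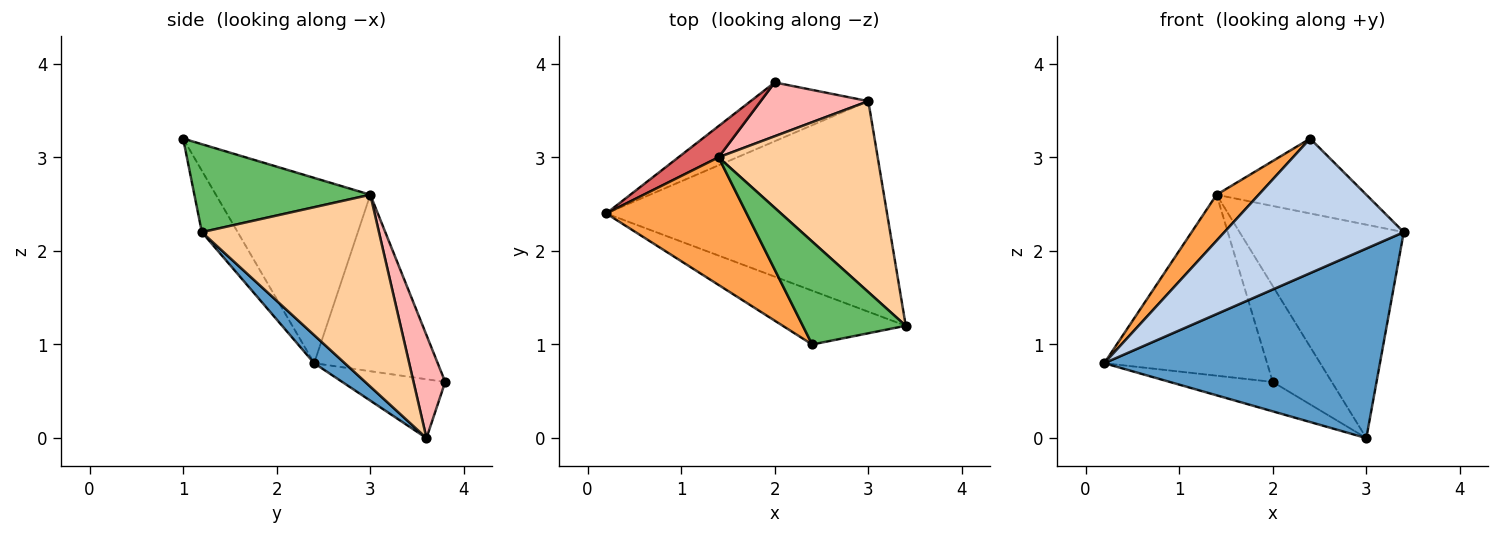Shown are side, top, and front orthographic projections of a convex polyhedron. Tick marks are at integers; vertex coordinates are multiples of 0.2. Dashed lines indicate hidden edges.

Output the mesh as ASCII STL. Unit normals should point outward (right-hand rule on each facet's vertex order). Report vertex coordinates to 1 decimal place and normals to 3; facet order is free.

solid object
 facet normal 0.074 -0.667 -0.741
  outer loop
   vertex 3.0 3.6 0.0
   vertex 3.4 1.2 2.2
   vertex 0.2 2.4 0.8
  endloop
 endfacet
 facet normal -0.183 -0.913 -0.365
  outer loop
   vertex 2.4 1.0 3.2
   vertex 0.2 2.4 0.8
   vertex 3.4 1.2 2.2
  endloop
 endfacet
 facet normal -0.779 -0.212 0.590
  outer loop
   vertex 1.4 3.0 2.6
   vertex 0.2 2.4 0.8
   vertex 2.4 1.0 3.2
  endloop
 endfacet
 facet normal 0.627 0.581 0.520
  outer loop
   vertex 1.4 3.0 2.6
   vertex 3.4 1.2 2.2
   vertex 3.0 3.6 0.0
  endloop
 endfacet
 facet normal 0.569 0.484 0.665
  outer loop
   vertex 1.4 3.0 2.6
   vertex 2.4 1.0 3.2
   vertex 3.4 1.2 2.2
  endloop
 endfacet
 facet normal -0.408 0.408 -0.816
  outer loop
   vertex 2.0 3.8 0.6
   vertex 3.0 3.6 0.0
   vertex 0.2 2.4 0.8
  endloop
 endfacet
 facet normal -0.599 0.789 0.136
  outer loop
   vertex 2.0 3.8 0.6
   vertex 0.2 2.4 0.8
   vertex 1.4 3.0 2.6
  endloop
 endfacet
 facet normal 0.424 0.790 0.443
  outer loop
   vertex 2.0 3.8 0.6
   vertex 1.4 3.0 2.6
   vertex 3.0 3.6 0.0
  endloop
 endfacet
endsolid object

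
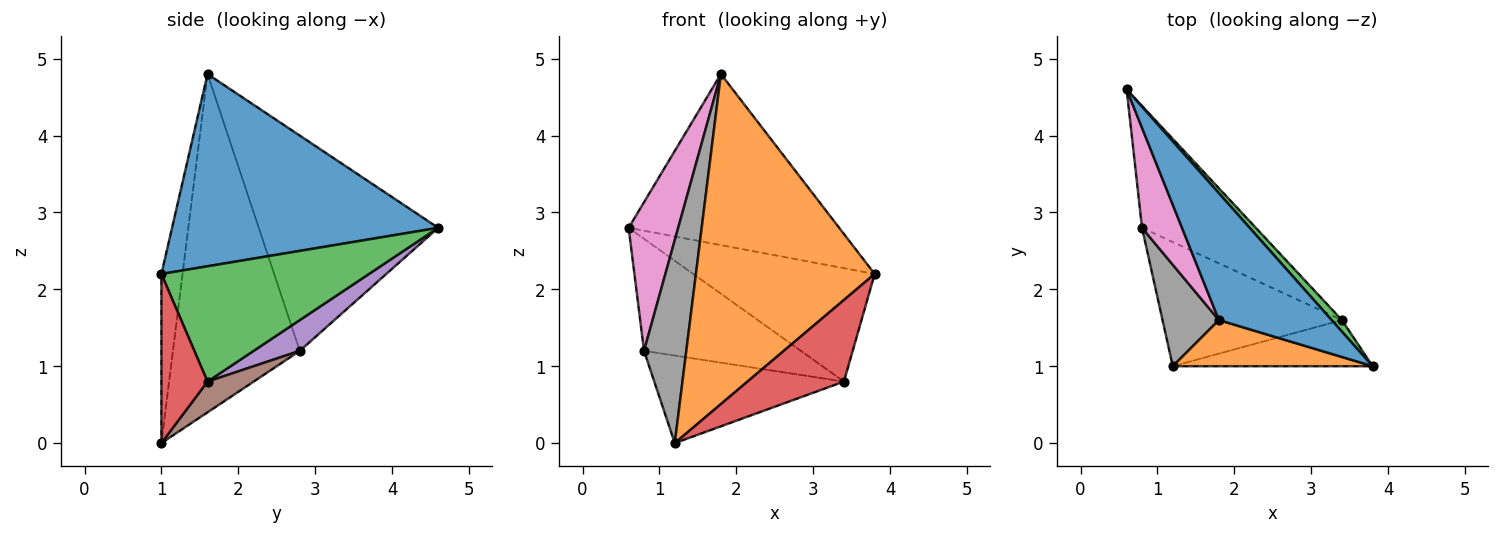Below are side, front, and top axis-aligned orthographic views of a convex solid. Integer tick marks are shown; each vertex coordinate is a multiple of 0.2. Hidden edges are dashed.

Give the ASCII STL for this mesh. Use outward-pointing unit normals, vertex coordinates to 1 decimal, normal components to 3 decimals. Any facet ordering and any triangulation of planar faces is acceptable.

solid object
 facet normal 0.712 0.564 0.418
  outer loop
   vertex 1.8 1.6 4.8
   vertex 3.8 1.0 2.2
   vertex 0.6 4.6 2.8
  endloop
 endfacet
 facet normal -0.116 -0.984 0.137
  outer loop
   vertex 1.8 1.6 4.8
   vertex 1.2 1.0 0.0
   vertex 3.8 1.0 2.2
  endloop
 endfacet
 facet normal 0.751 0.657 0.067
  outer loop
   vertex 3.4 1.6 0.8
   vertex 0.6 4.6 2.8
   vertex 3.8 1.0 2.2
  endloop
 endfacet
 facet normal 0.384 -0.804 -0.454
  outer loop
   vertex 3.4 1.6 0.8
   vertex 3.8 1.0 2.2
   vertex 1.2 1.0 0.0
  endloop
 endfacet
 facet normal 0.195 0.664 -0.722
  outer loop
   vertex 0.8 2.8 1.2
   vertex 0.6 4.6 2.8
   vertex 3.4 1.6 0.8
  endloop
 endfacet
 facet normal 0.139 0.570 -0.809
  outer loop
   vertex 0.8 2.8 1.2
   vertex 3.4 1.6 0.8
   vertex 1.2 1.0 0.0
  endloop
 endfacet
 facet normal -0.949 -0.262 0.176
  outer loop
   vertex 0.8 2.8 1.2
   vertex 1.8 1.6 4.8
   vertex 0.6 4.6 2.8
  endloop
 endfacet
 facet normal -0.937 -0.312 0.156
  outer loop
   vertex 0.8 2.8 1.2
   vertex 1.2 1.0 0.0
   vertex 1.8 1.6 4.8
  endloop
 endfacet
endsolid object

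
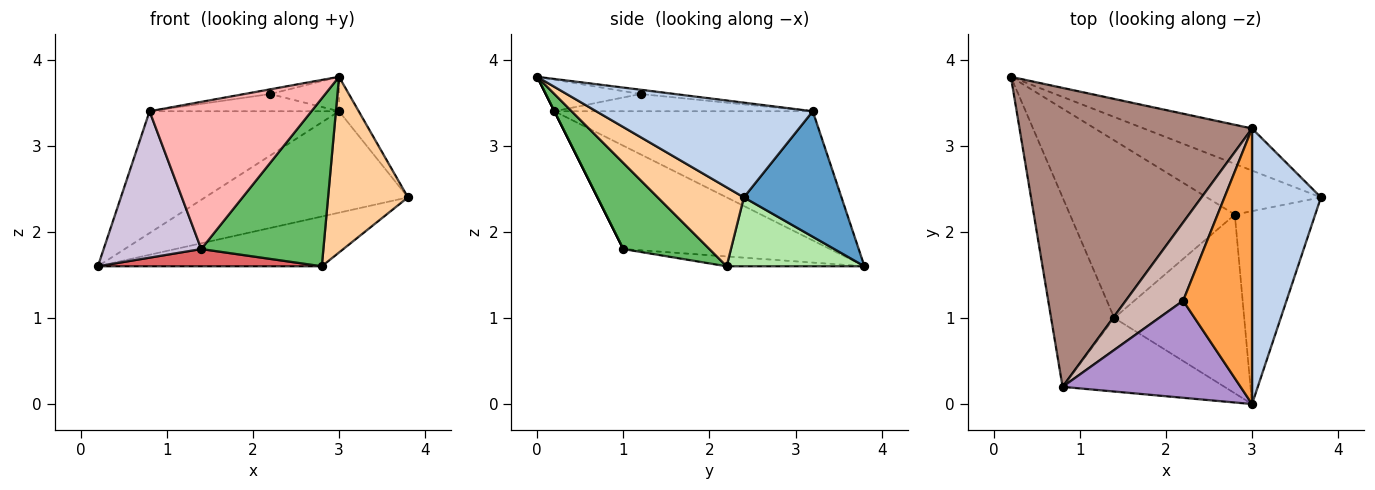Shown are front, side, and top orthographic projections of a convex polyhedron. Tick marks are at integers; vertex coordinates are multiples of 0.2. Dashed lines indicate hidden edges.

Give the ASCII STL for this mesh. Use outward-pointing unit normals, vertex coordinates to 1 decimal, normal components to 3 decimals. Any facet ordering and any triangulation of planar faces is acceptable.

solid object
 facet normal 0.406 0.844 -0.350
  outer loop
   vertex 3.0 3.2 3.4
   vertex 3.8 2.4 2.4
   vertex 0.2 3.8 1.6
  endloop
 endfacet
 facet normal 0.807 0.073 0.587
  outer loop
   vertex 3.0 3.2 3.4
   vertex 3.0 0.0 3.8
   vertex 3.8 2.4 2.4
  endloop
 endfacet
 facet normal -0.062 0.124 0.990
  outer loop
   vertex 2.2 1.2 3.6
   vertex 3.0 0.0 3.8
   vertex 3.0 3.2 3.4
  endloop
 endfacet
 facet normal 0.588 -0.545 -0.598
  outer loop
   vertex 2.8 2.2 1.6
   vertex 3.8 2.4 2.4
   vertex 3.0 0.0 3.8
  endloop
 endfacet
 facet normal 0.435 -0.617 -0.656
  outer loop
   vertex 2.8 2.2 1.6
   vertex 3.0 0.0 3.8
   vertex 1.4 1.0 1.8
  endloop
 endfacet
 facet normal 0.396 0.643 -0.656
  outer loop
   vertex 2.8 2.2 1.6
   vertex 0.2 3.8 1.6
   vertex 3.8 2.4 2.4
  endloop
 endfacet
 facet normal -0.059 -0.096 -0.994
  outer loop
   vertex 2.8 2.2 1.6
   vertex 1.4 1.0 1.8
   vertex 0.2 3.8 1.6
  endloop
 endfacet
 facet normal 0.000 -0.894 -0.447
  outer loop
   vertex 0.8 0.2 3.4
   vertex 1.4 1.0 1.8
   vertex 3.0 0.0 3.8
  endloop
 endfacet
 facet normal -0.174 0.048 0.984
  outer loop
   vertex 0.8 0.2 3.4
   vertex 3.0 0.0 3.8
   vertex 2.2 1.2 3.6
  endloop
 endfacet
 facet normal -0.791 -0.374 -0.484
  outer loop
   vertex 0.8 0.2 3.4
   vertex 0.2 3.8 1.6
   vertex 1.4 1.0 1.8
  endloop
 endfacet
 facet normal -0.457 0.335 0.823
  outer loop
   vertex 0.8 0.2 3.4
   vertex 3.0 3.2 3.4
   vertex 0.2 3.8 1.6
  endloop
 endfacet
 facet normal -0.281 0.206 0.937
  outer loop
   vertex 0.8 0.2 3.4
   vertex 2.2 1.2 3.6
   vertex 3.0 3.2 3.4
  endloop
 endfacet
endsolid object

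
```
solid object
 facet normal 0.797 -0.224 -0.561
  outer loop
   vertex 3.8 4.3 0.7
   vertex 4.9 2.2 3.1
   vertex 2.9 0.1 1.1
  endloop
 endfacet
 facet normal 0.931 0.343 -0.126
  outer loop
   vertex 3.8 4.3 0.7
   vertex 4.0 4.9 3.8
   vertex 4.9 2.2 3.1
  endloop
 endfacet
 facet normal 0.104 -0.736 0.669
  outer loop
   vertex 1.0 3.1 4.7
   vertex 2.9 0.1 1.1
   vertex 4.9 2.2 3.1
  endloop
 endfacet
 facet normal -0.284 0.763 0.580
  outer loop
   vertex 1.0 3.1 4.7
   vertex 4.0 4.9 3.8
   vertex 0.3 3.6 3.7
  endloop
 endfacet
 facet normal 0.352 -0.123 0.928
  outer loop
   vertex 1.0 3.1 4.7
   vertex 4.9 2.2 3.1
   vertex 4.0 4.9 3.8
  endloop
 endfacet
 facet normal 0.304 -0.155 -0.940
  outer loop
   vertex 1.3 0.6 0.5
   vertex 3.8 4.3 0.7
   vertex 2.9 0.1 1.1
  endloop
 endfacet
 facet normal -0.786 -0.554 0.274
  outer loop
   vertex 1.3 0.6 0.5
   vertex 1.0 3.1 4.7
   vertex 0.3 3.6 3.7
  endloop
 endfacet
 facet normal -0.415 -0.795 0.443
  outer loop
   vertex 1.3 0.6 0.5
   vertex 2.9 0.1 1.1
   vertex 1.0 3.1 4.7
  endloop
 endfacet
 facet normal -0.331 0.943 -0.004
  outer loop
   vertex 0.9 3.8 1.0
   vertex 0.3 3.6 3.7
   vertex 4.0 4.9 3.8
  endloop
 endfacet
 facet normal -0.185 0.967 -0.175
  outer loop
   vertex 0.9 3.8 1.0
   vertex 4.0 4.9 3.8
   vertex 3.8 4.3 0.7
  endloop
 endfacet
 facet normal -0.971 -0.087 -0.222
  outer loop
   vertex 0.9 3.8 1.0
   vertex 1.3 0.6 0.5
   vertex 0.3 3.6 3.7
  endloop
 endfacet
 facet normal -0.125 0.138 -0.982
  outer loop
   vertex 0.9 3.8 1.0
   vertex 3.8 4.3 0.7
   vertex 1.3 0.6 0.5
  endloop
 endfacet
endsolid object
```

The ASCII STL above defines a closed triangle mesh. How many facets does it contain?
12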